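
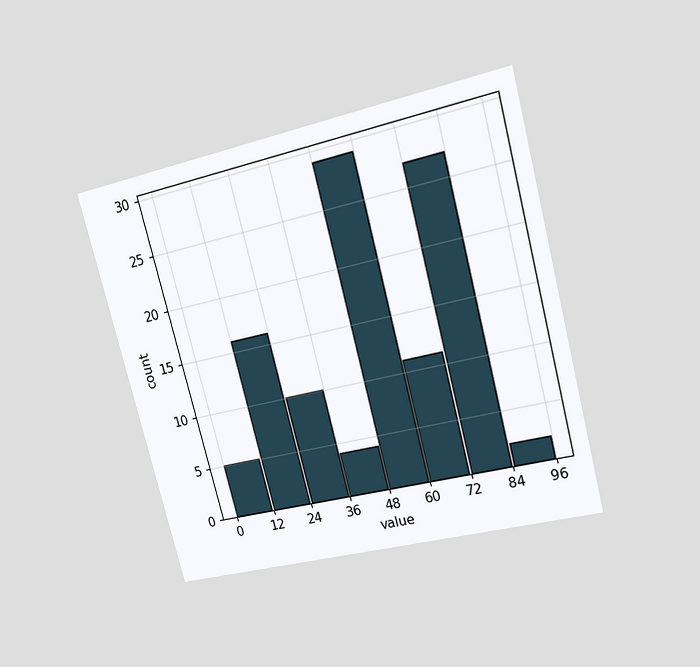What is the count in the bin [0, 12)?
The chart is tilted about 14° counter-clockwise and viewed at a slight angle. The [0, 12) bin has height 5.

5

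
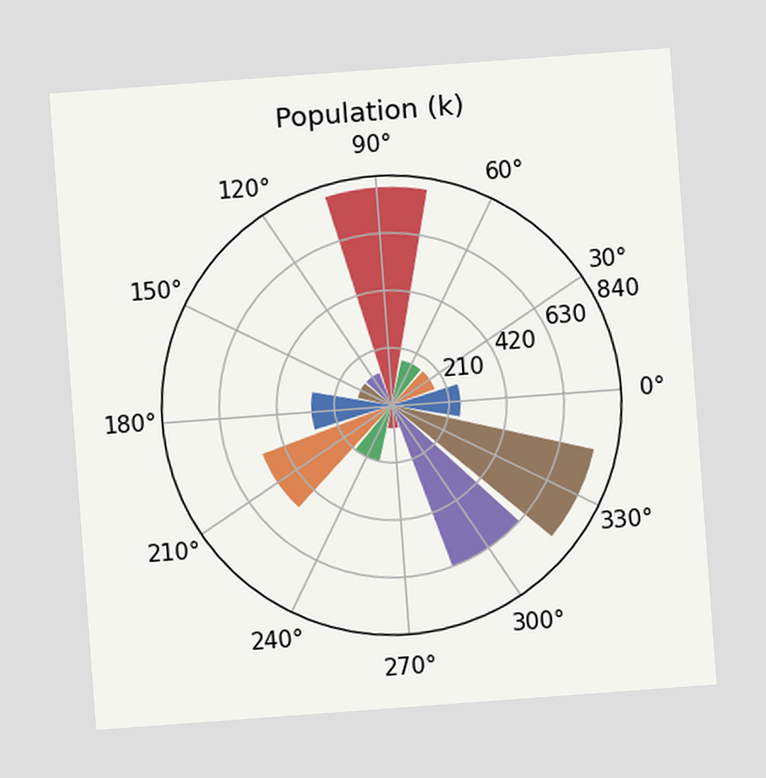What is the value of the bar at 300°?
The chart is tilted about 4° counter-clockwise. The bar at 300° reaches 630k on the radial axis.

630k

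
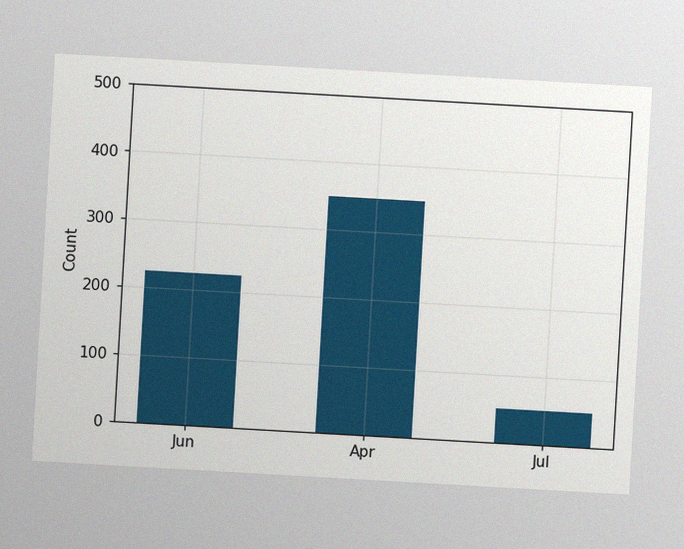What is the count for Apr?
350

The chart is tilted about 3° clockwise, with some photo noise. Reading along the chart's y-axis, the Apr bar reaches 350.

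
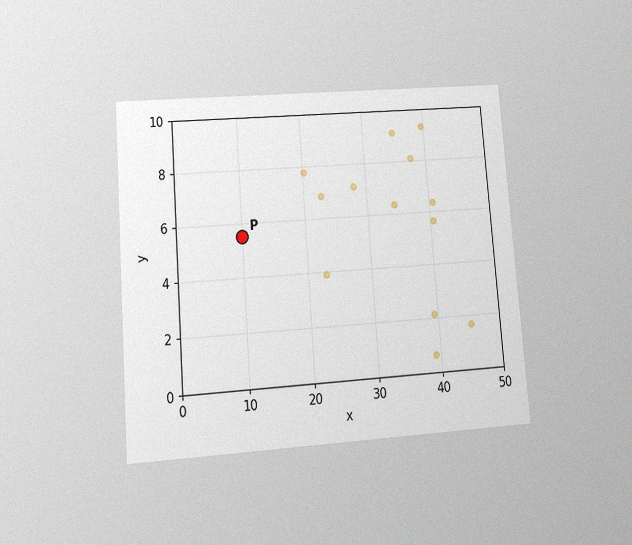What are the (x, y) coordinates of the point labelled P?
The chart is tilted about 4° counter-clockwise and viewed at a slight angle, with some photo noise. Following the gridlines from P to each axis, P sits at (10, 5.5).

(10, 5.5)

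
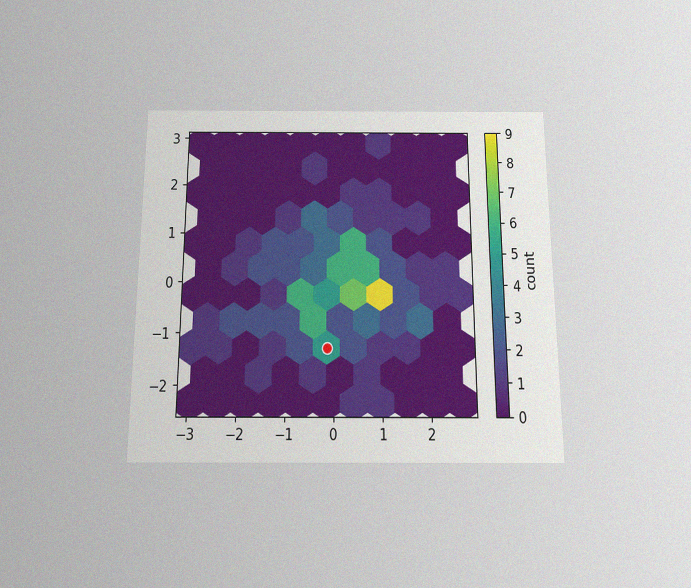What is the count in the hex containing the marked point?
5

The chart is viewed slightly from below, with some photo noise. The marked hex reads 5 on the colorbar.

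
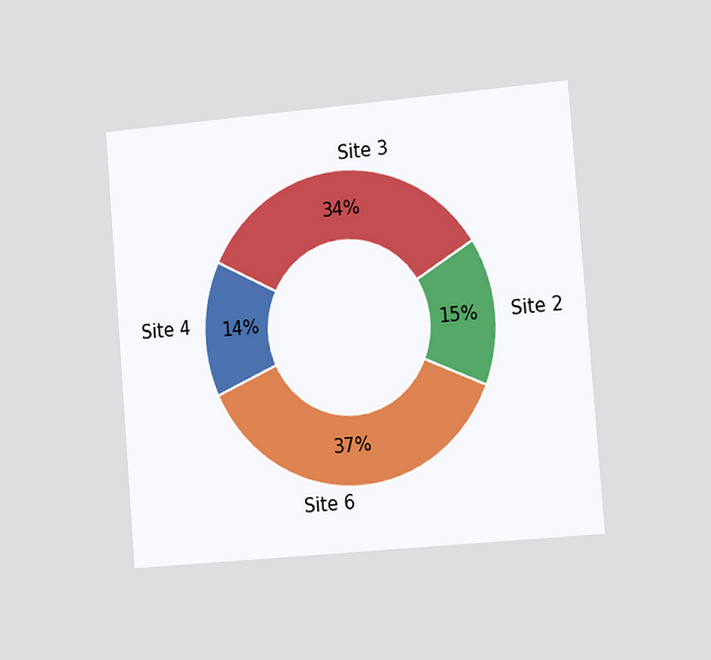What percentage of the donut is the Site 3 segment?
34%

The chart is tilted about 5° counter-clockwise and viewed slightly from the right. The Site 3 segment takes up 34% of the ring.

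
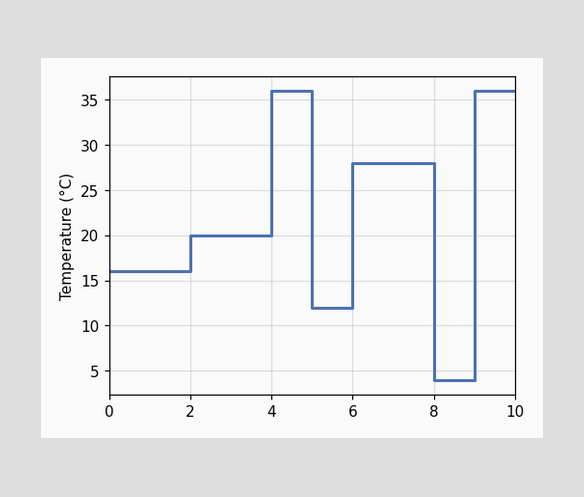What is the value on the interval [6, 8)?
28°C

On [6, 8) the step sits at 28°C.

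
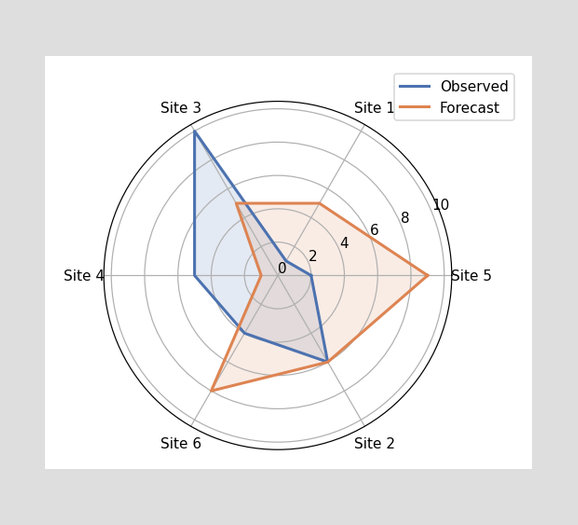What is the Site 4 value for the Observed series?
5

On the Site 4 axis, Observed reaches 5.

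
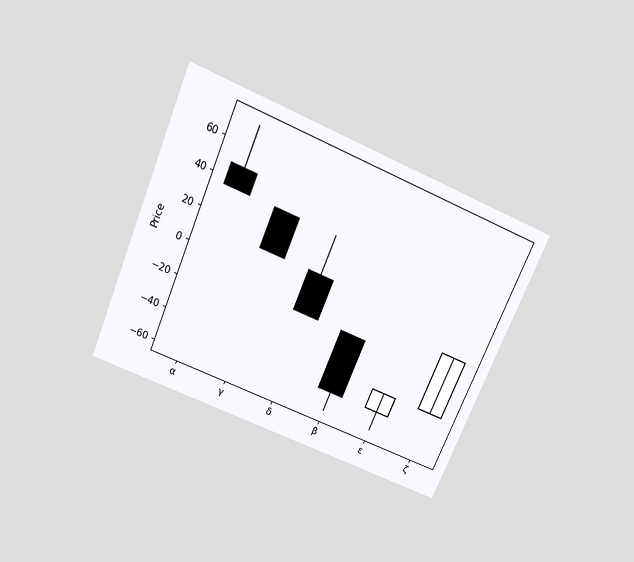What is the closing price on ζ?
The chart is tilted about 23° clockwise and viewed slightly from above. The ζ candle closes at 0.

0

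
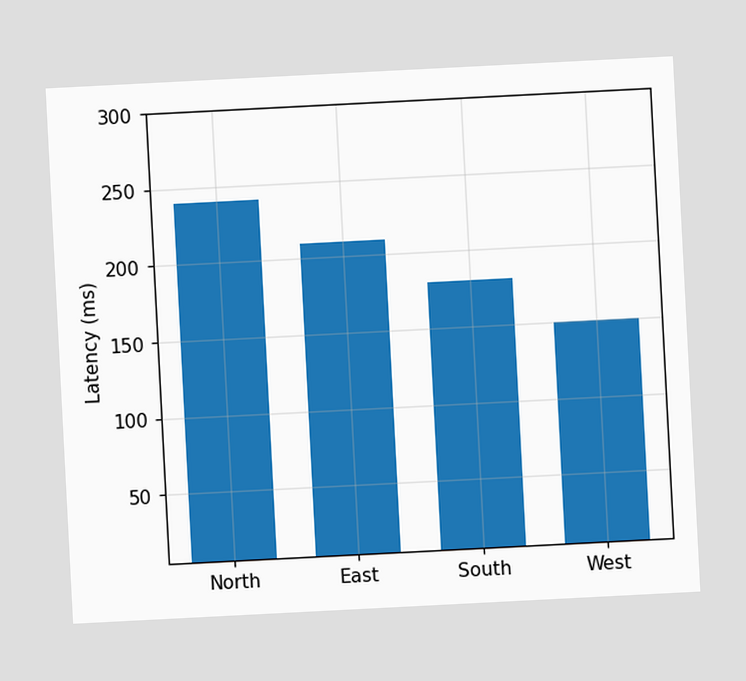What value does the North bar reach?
The chart is tilted about 3° counter-clockwise. Reading along the chart's y-axis, the North bar reaches 240ms.

240ms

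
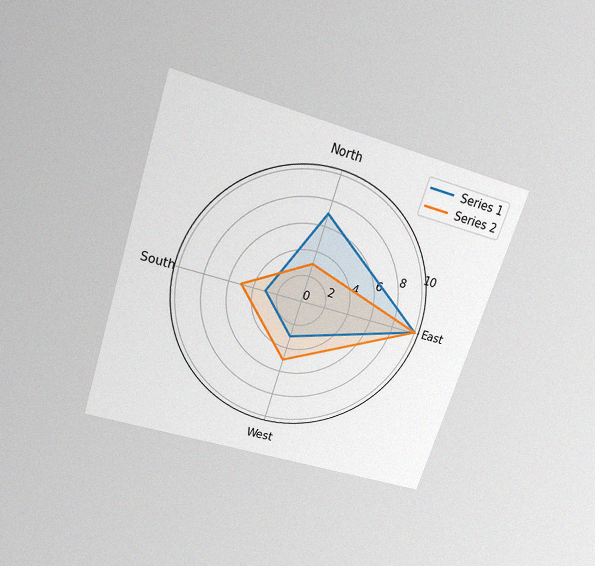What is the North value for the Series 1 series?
7

The chart is tilted about 18° clockwise and viewed slightly from above, with some photo noise. On the North axis, Series 1 reaches 7.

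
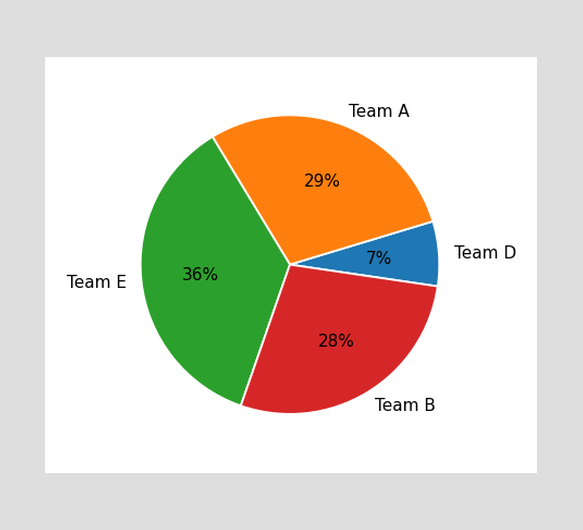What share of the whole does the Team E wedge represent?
36%

The Team E slice takes up 36% of the pie.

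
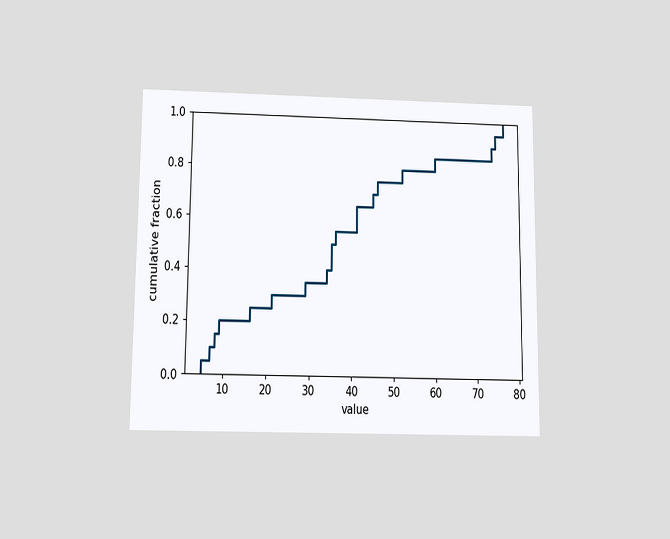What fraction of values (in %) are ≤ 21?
30%

The chart is viewed slightly from below. At x=21 the ECDF step is at 30%.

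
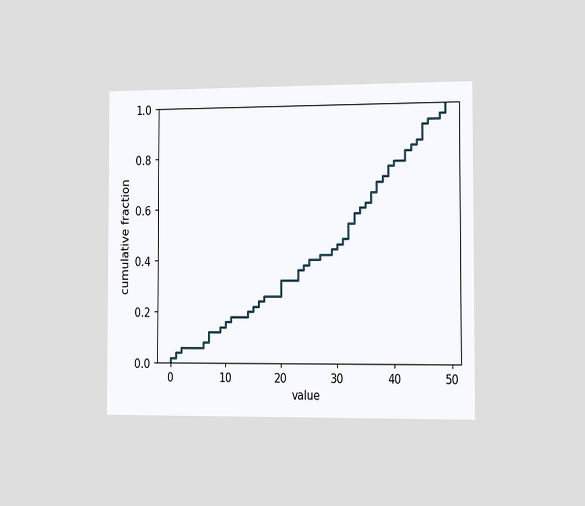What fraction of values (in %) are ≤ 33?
The chart is viewed slightly from the right. At x=33 the ECDF step is at 58%.

58%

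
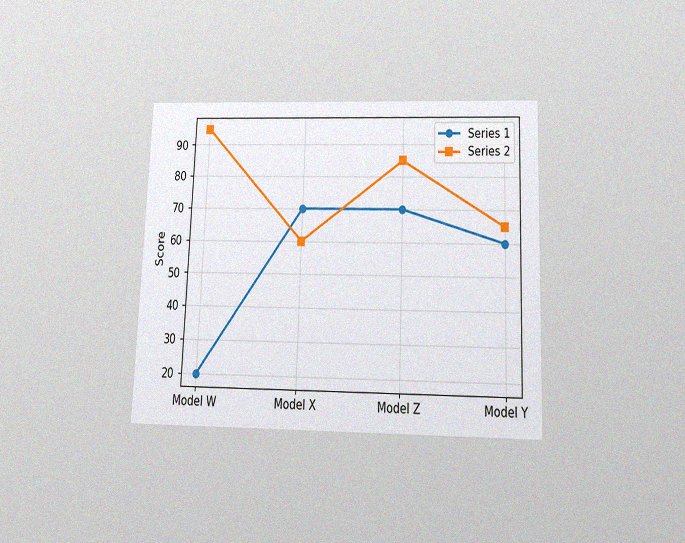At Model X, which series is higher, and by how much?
Series 1, by 10

The chart is tilted about 2° clockwise and viewed slightly from below, with some photo noise. At Model X, Series 1 sits above the other line by 10.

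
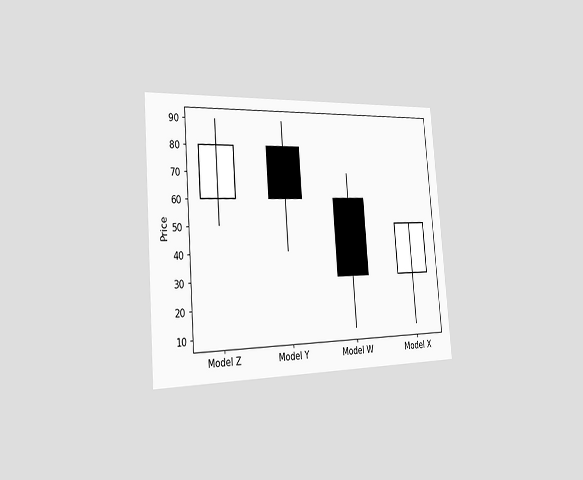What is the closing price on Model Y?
The chart is tilted about 5° counter-clockwise and viewed slightly from the left. The Model Y candle closes at 60.

60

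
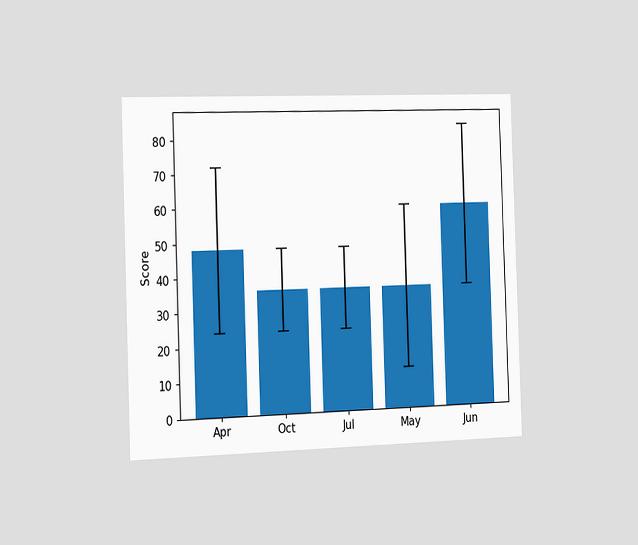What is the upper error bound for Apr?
72

The chart is viewed slightly from the left. The Apr bar's upper whisker reaches 72.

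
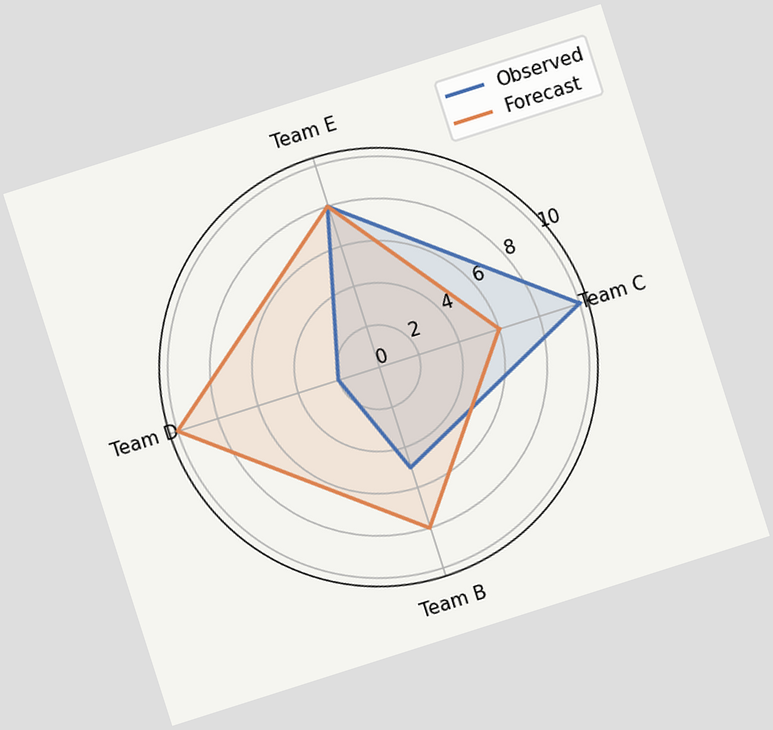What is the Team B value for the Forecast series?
The chart is tilted about 18° counter-clockwise. On the Team B axis, Forecast reaches 8.

8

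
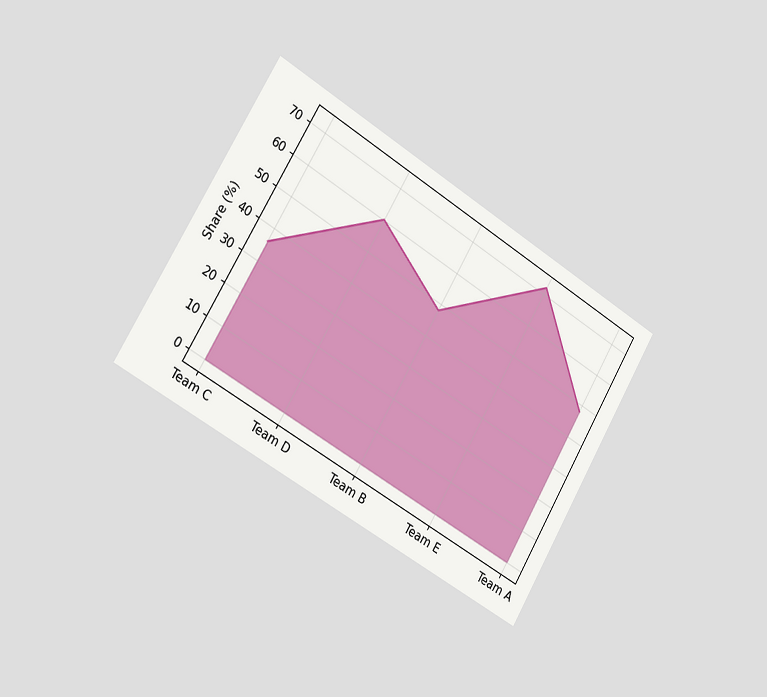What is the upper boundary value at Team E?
The chart is tilted about 31° clockwise and viewed slightly from the left. At Team E the upper boundary is at 72%.

72%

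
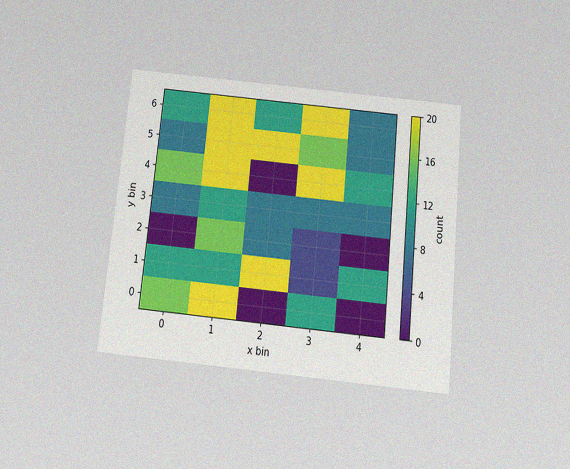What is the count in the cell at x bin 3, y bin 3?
The chart is tilted about 6° clockwise and viewed slightly from below, with some photo noise. Matching the cell (3, 3) against the colorbar gives 8.

8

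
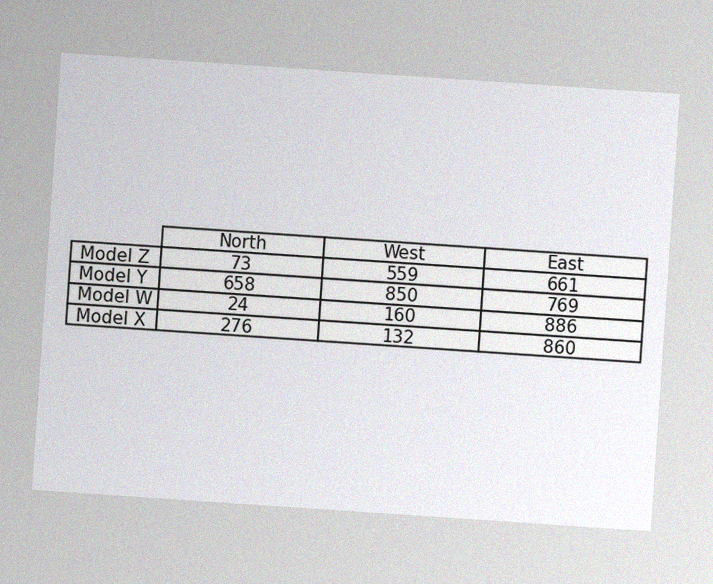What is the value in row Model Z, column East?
The chart is tilted about 4° clockwise, with some photo noise. The (Model Z, East) cell reads 661.

661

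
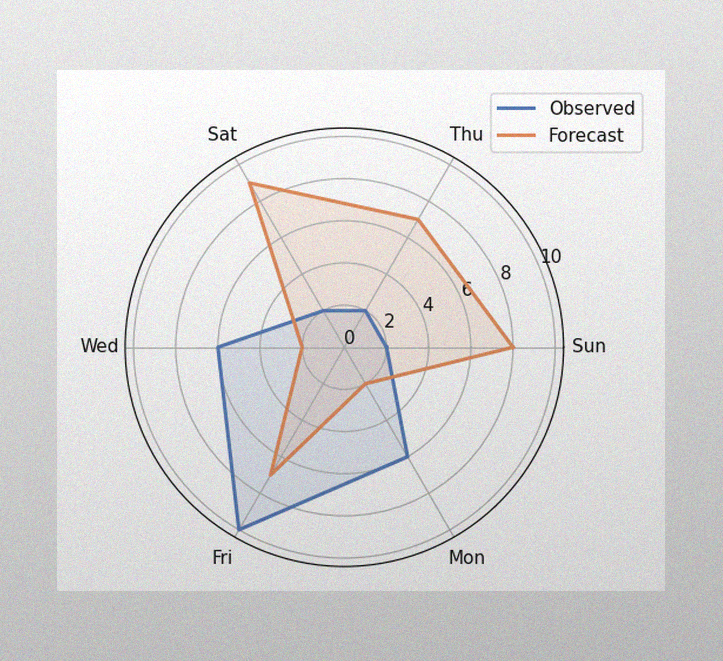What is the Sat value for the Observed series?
The image has some photo noise and uneven lighting. On the Sat axis, Observed reaches 2.

2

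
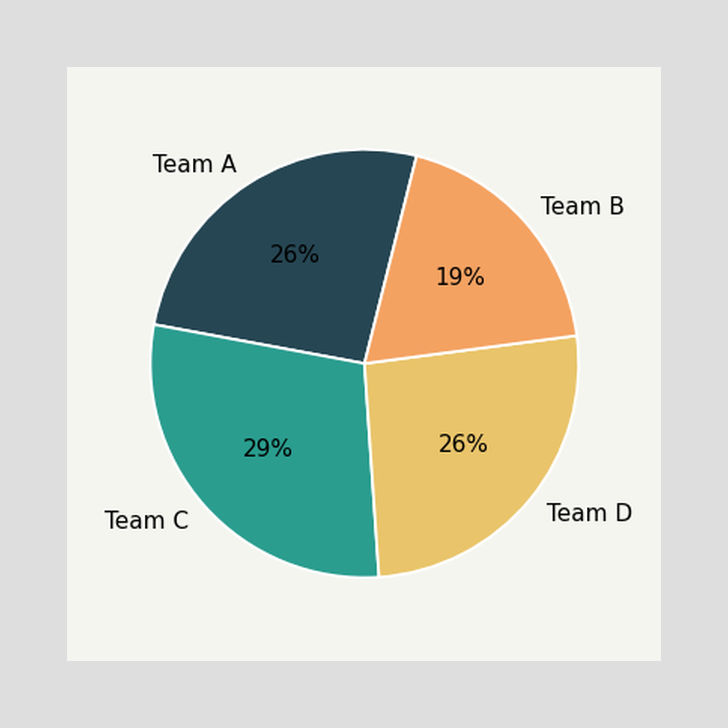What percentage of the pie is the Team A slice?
The Team A slice takes up 26% of the pie.

26%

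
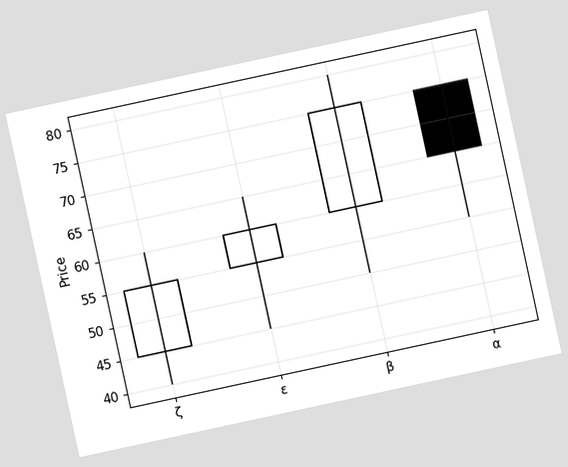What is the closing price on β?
75

The chart is tilted about 12° counter-clockwise. The β candle closes at 75.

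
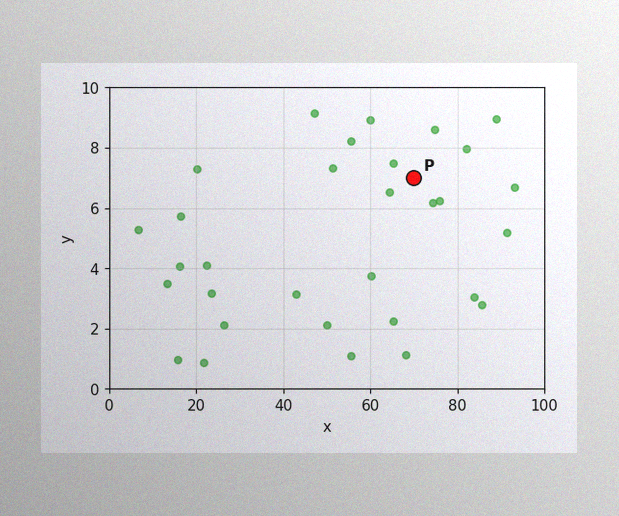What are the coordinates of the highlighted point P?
(70, 7)

The image has some photo noise and uneven lighting. Following the gridlines from P to each axis, P sits at (70, 7).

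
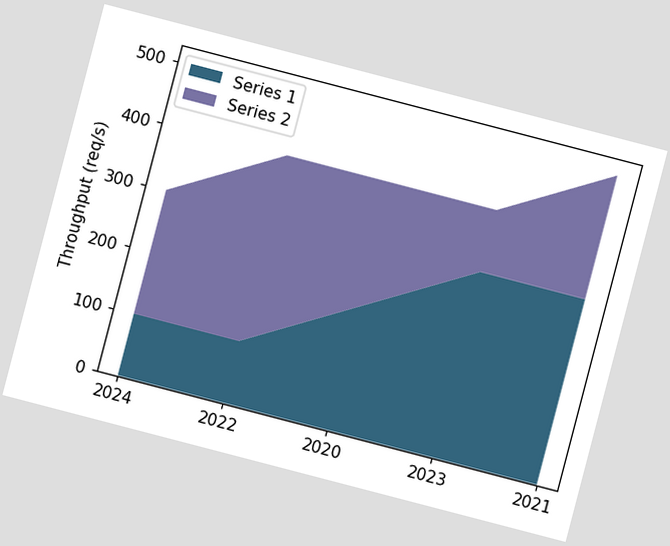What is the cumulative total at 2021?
The chart is tilted about 15° clockwise. The stacked total at 2021 reaches 500req/s.

500req/s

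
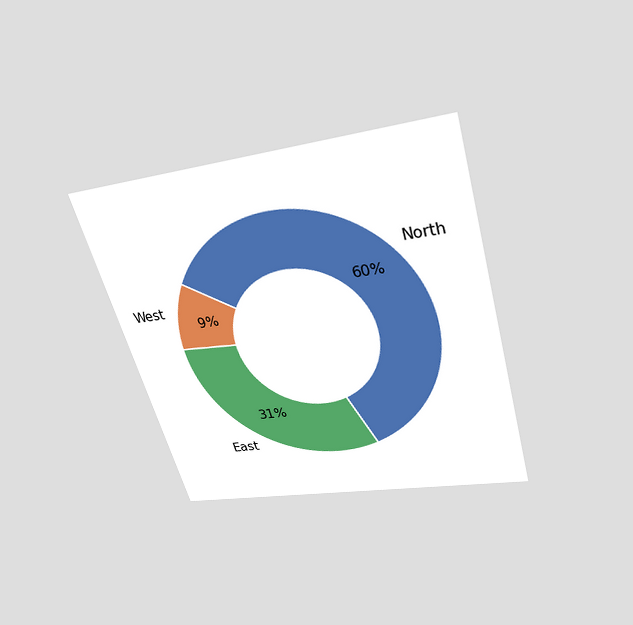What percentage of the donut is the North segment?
The chart is tilted about 16° counter-clockwise and viewed slightly from above. The North segment takes up 60% of the ring.

60%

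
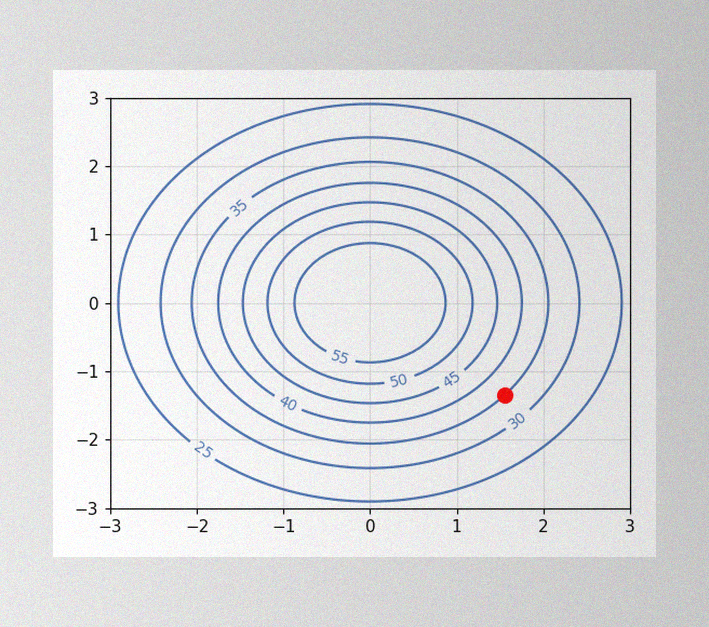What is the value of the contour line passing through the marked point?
35

The image has some photo noise and uneven lighting. The marked point sits on the contour labelled 35.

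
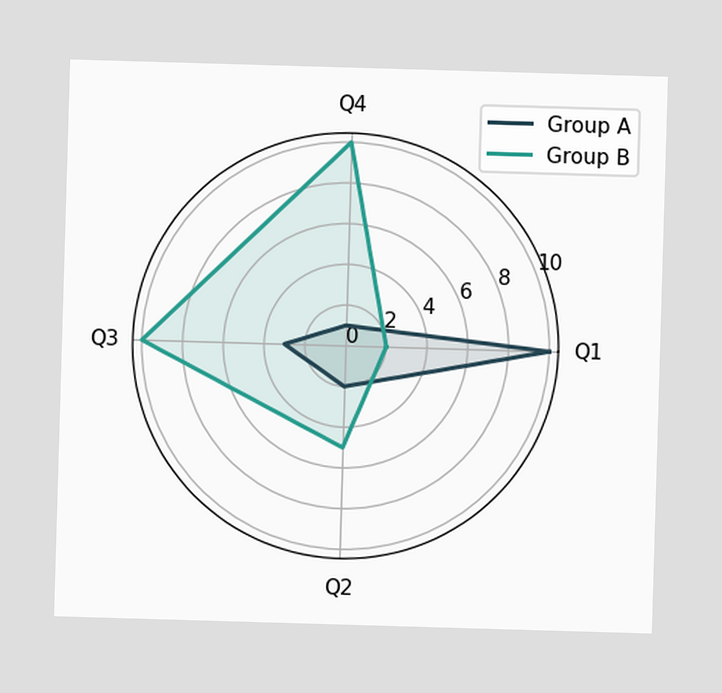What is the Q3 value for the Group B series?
10

On the Q3 axis, Group B reaches 10.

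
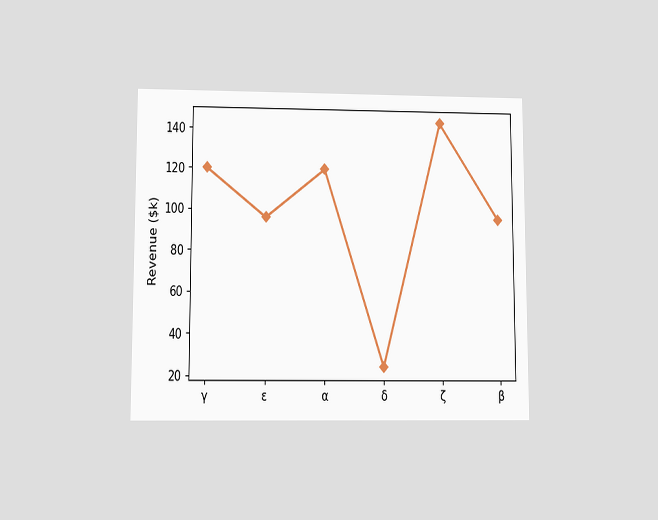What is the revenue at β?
$96k

The chart is viewed at a slight angle. At β, the line is at $96k.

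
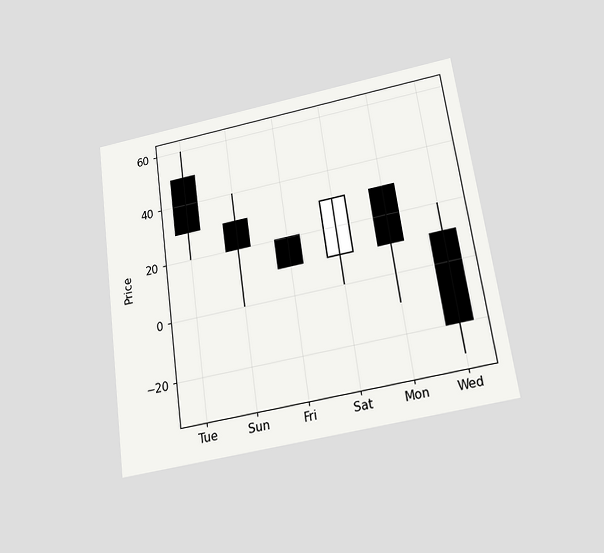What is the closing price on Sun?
The chart is tilted about 8° counter-clockwise and viewed slightly from below. The Sun candle closes at 20.

20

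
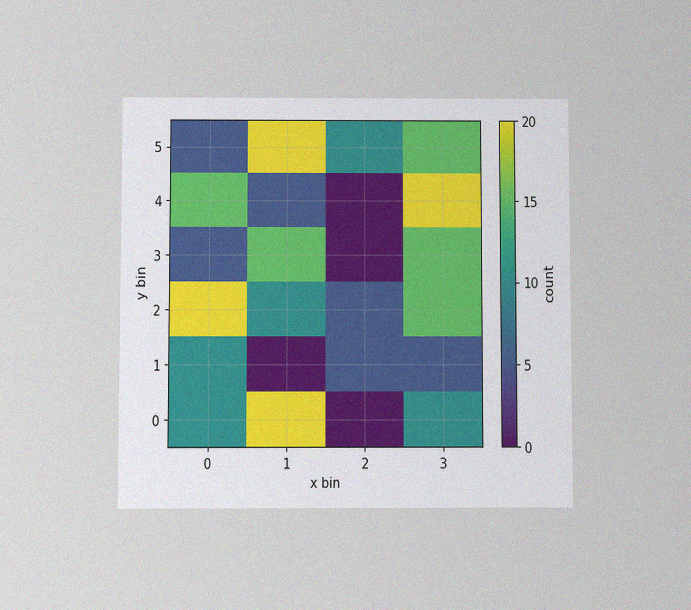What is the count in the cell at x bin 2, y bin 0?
0

The chart is viewed at a slight angle, with some photo noise. Matching the cell (2, 0) against the colorbar gives 0.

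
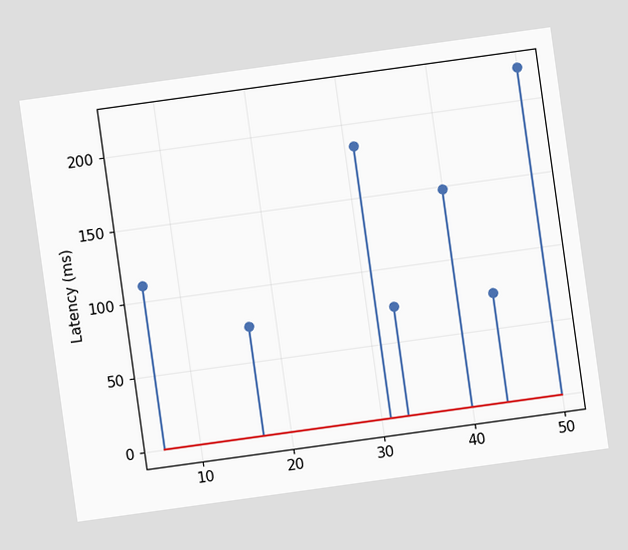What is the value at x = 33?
The chart is tilted about 8° counter-clockwise. The stem at x=33 reaches 74ms.

74ms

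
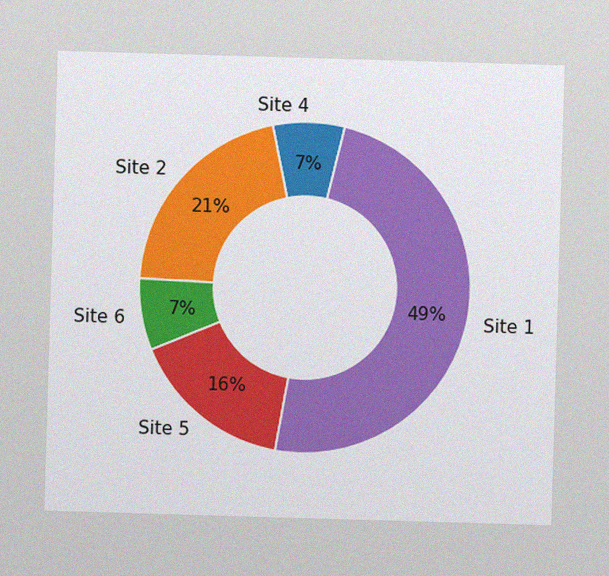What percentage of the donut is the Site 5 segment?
16%

The image has some photo noise and uneven lighting. The Site 5 segment takes up 16% of the ring.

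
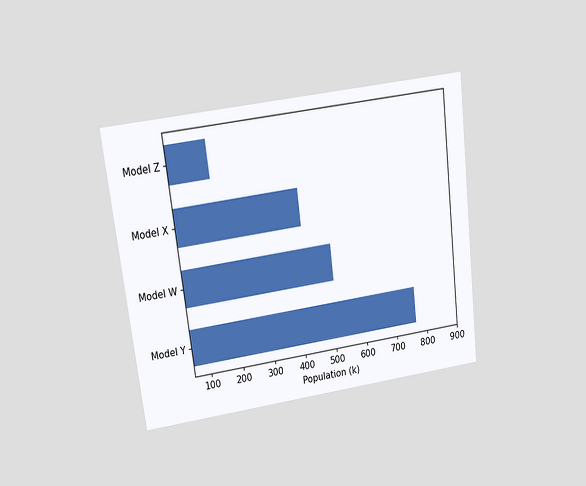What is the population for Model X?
425k

The chart is tilted about 7° counter-clockwise and viewed at a slight angle. Reading along the chart's x-axis, the Model X bar reaches 425k.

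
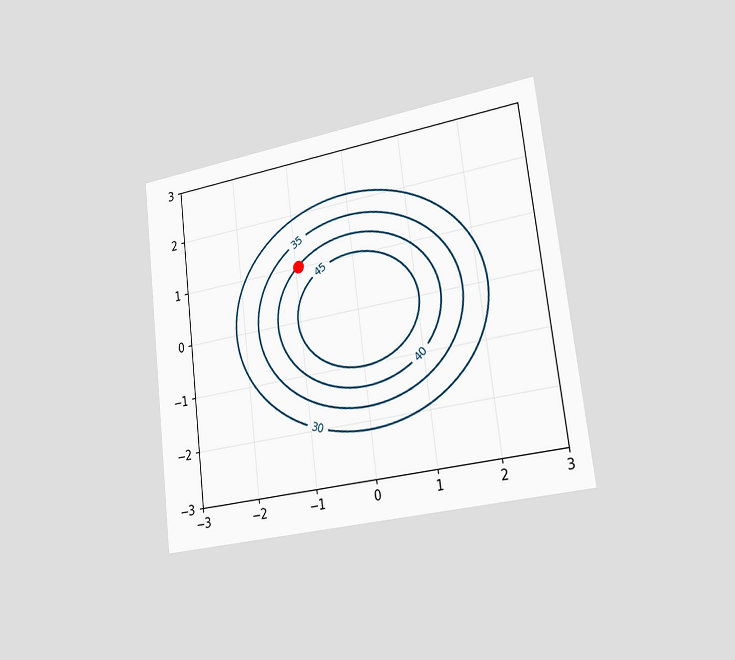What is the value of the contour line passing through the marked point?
The chart is tilted about 7° counter-clockwise and viewed slightly from the right. The marked point sits on the contour labelled 40.

40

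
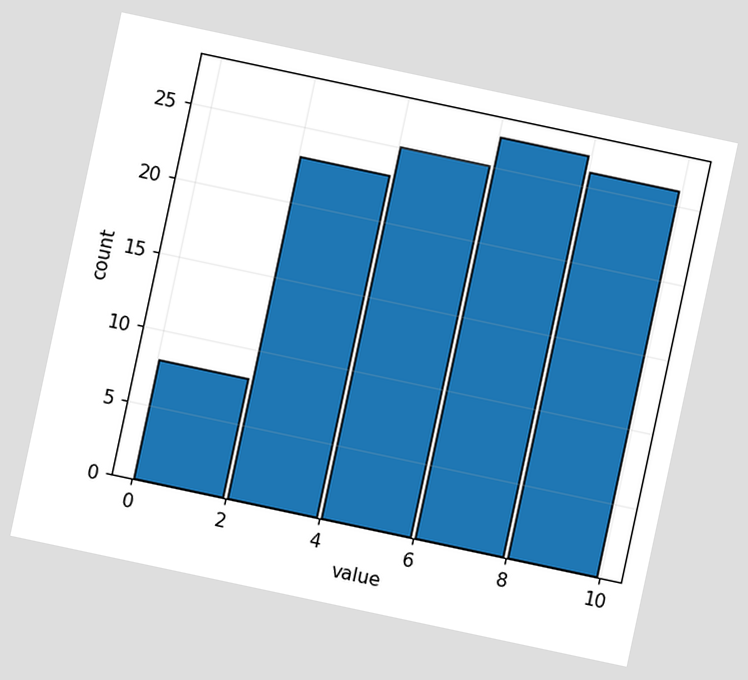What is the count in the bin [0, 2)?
8

The chart is tilted about 12° clockwise. The [0, 2) bin has height 8.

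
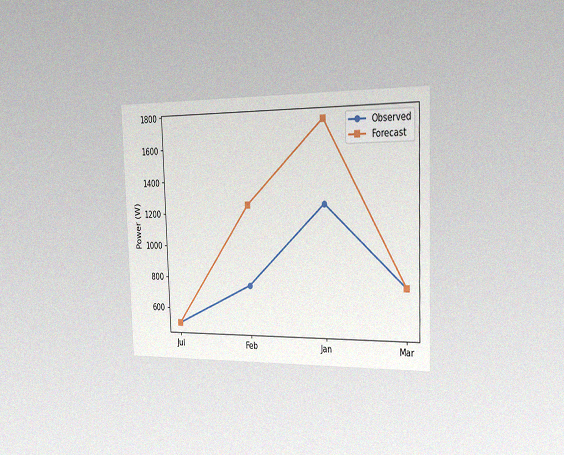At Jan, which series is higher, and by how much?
The chart is tilted about 2° counter-clockwise and viewed slightly from the right, with some photo noise. At Jan, Forecast sits above the other line by 500W.

Forecast, by 500W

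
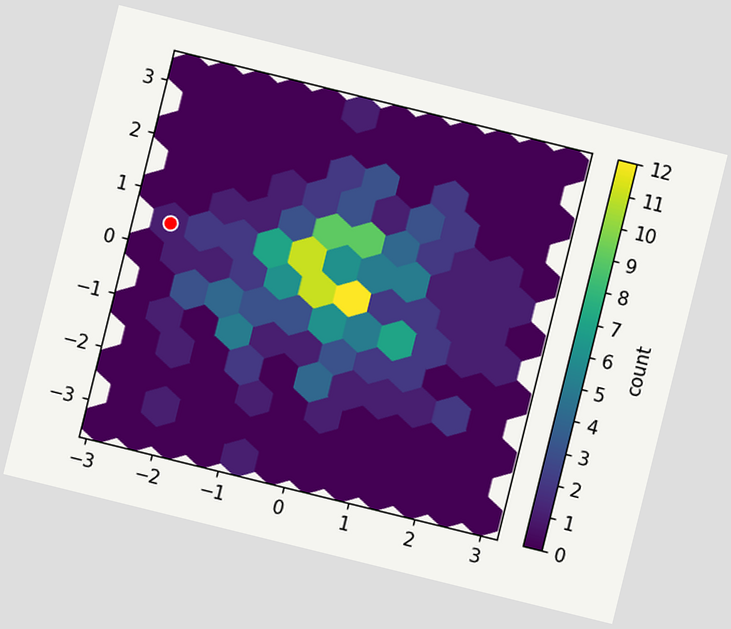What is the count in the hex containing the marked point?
The chart is tilted about 14° clockwise. The marked hex reads 1 on the colorbar.

1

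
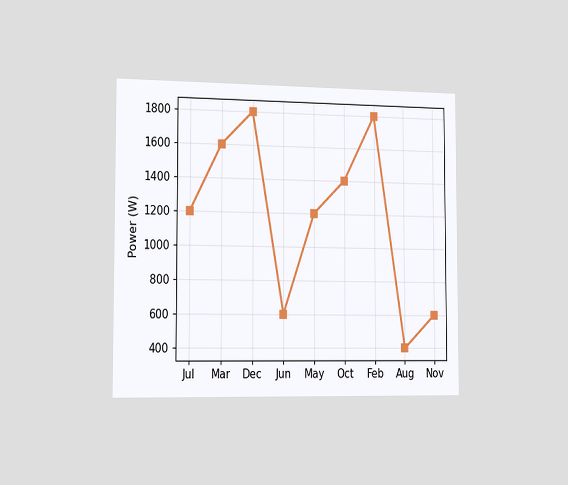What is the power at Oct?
1400W

The chart is viewed slightly from the left. At Oct, the line is at 1400W.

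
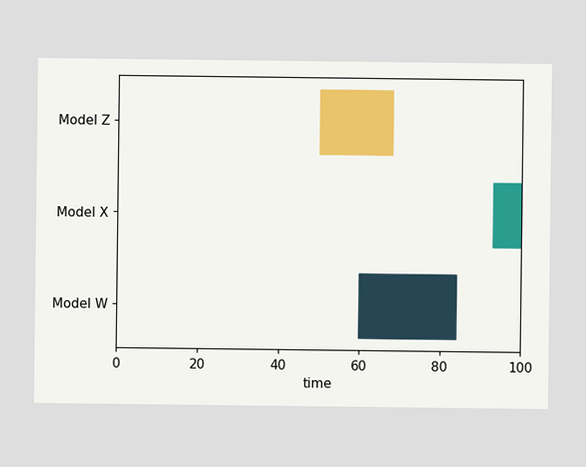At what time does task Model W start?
60

The Model W bar begins at t=60.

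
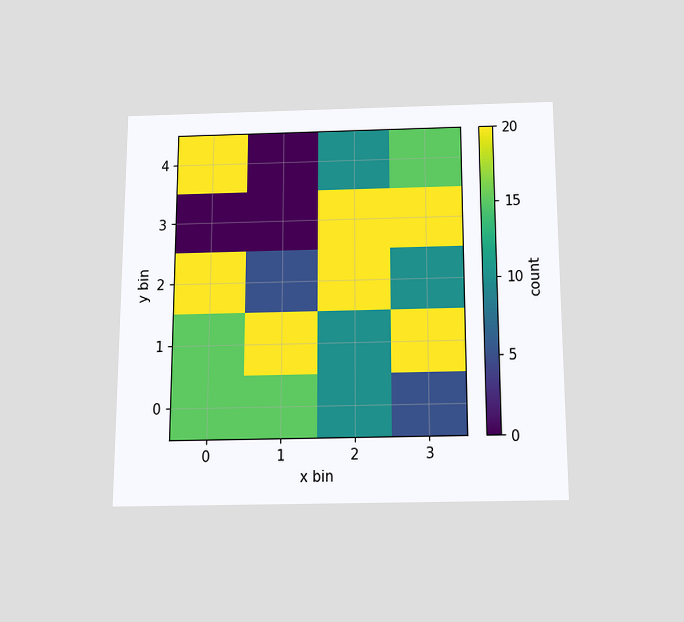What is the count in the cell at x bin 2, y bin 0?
The chart is viewed slightly from below. Matching the cell (2, 0) against the colorbar gives 10.

10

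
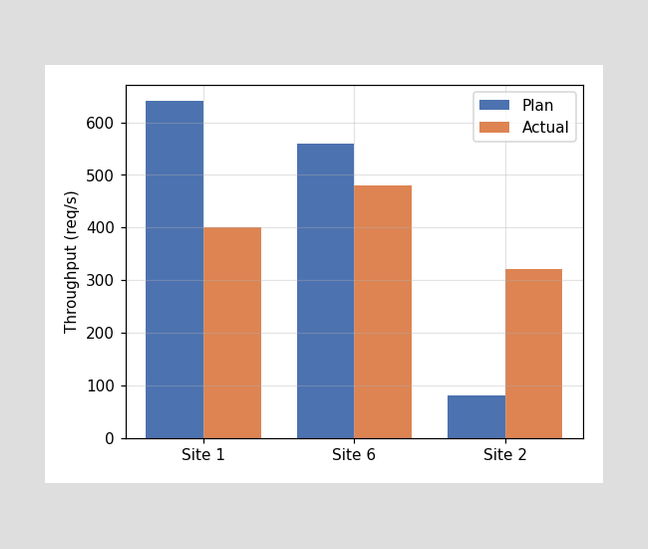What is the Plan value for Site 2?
80req/s

The Plan bar at Site 2 reaches 80req/s on the y-axis.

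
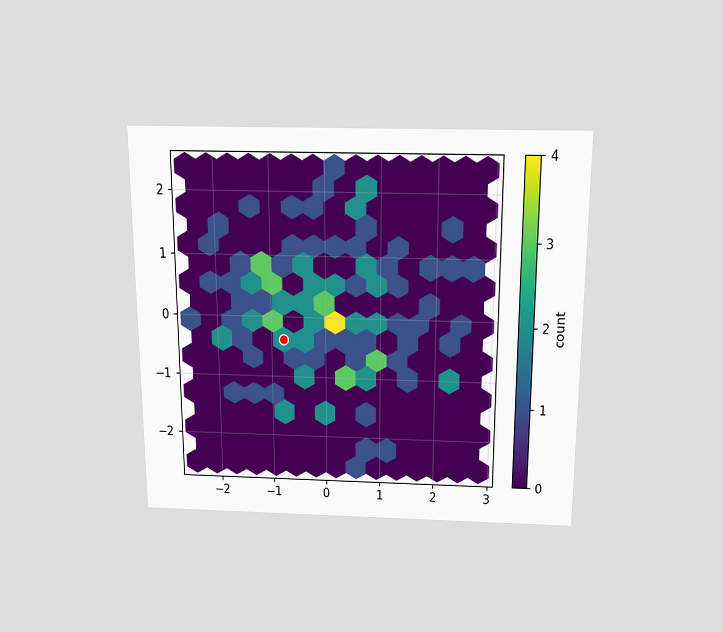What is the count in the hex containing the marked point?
The chart is viewed slightly from above. The marked hex reads 2 on the colorbar.

2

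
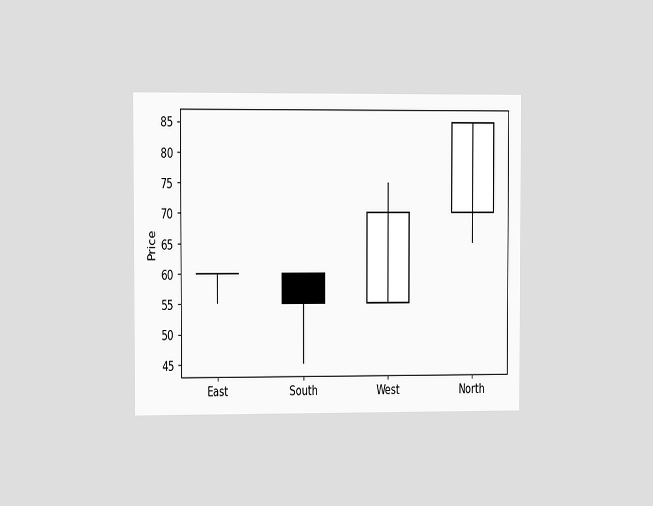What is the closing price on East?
The chart is viewed slightly from the left. The East candle closes at 60.

60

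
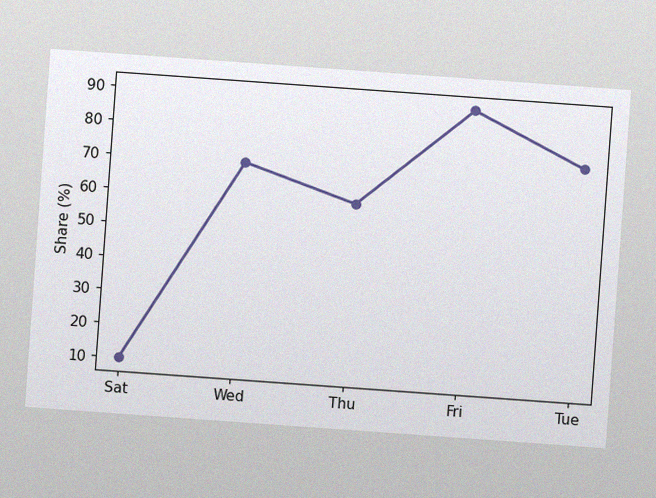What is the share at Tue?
75%

The chart is tilted about 4° clockwise, with some photo noise. At Tue, the line is at 75%.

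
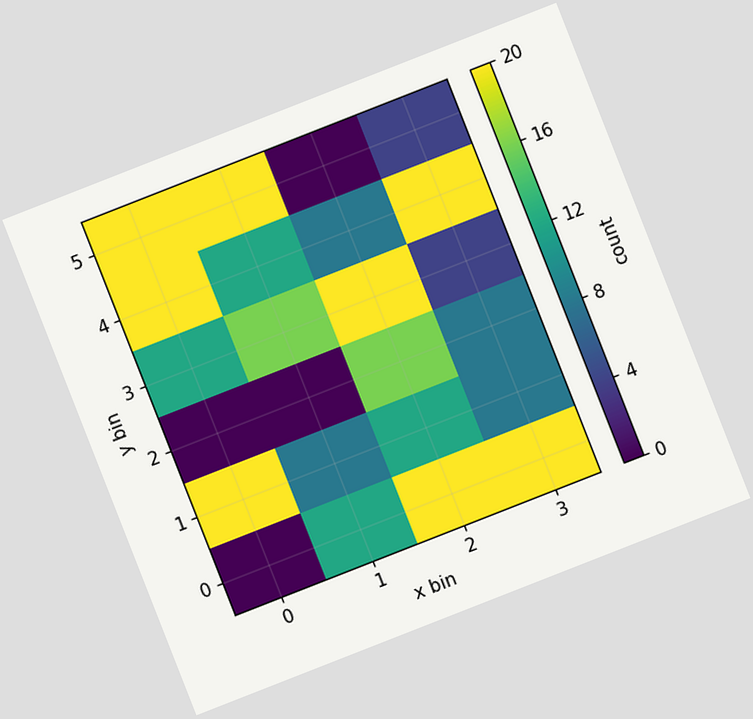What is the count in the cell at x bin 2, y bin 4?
8

The chart is tilted about 21° counter-clockwise. Matching the cell (2, 4) against the colorbar gives 8.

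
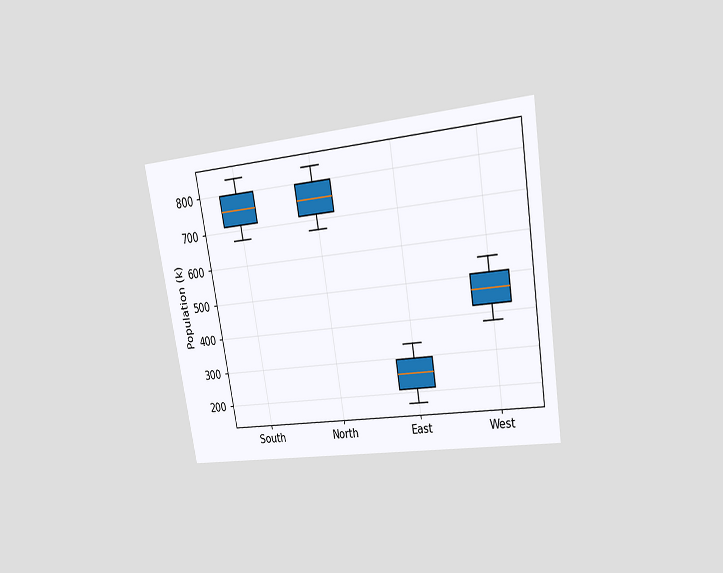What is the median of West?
The chart is tilted about 9° counter-clockwise and viewed at a slight angle. The median line in the West box sits at 462k.

462k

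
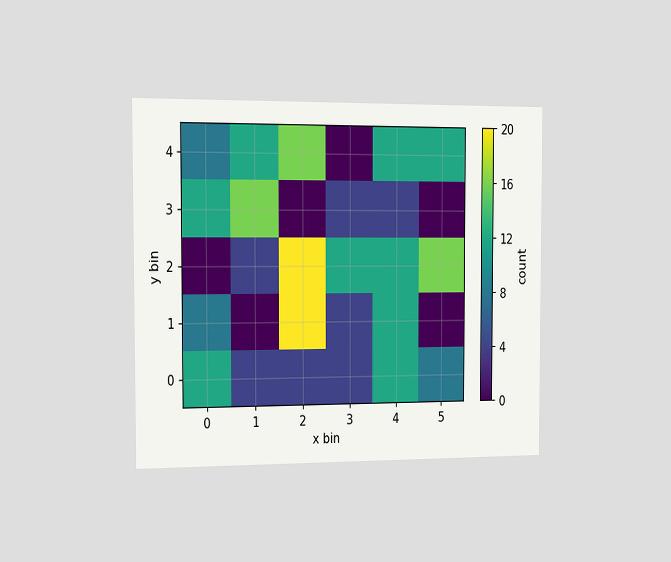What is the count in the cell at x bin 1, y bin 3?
16

The chart is viewed slightly from the left. Matching the cell (1, 3) against the colorbar gives 16.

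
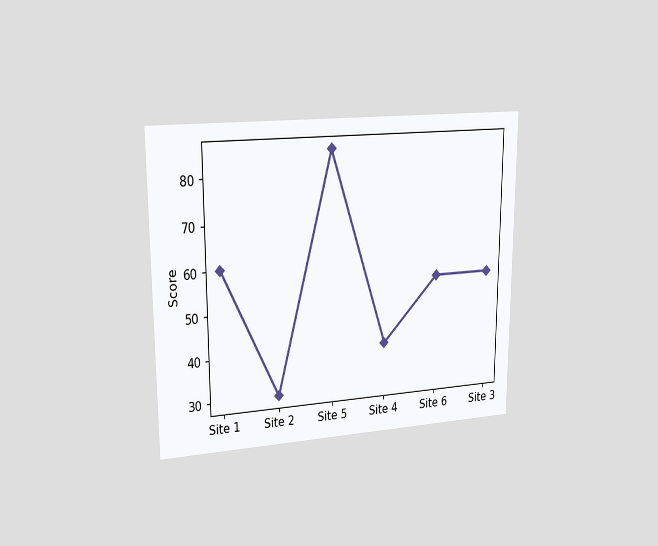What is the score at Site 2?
The chart is viewed at a slight angle. At Site 2, the line is at 30.

30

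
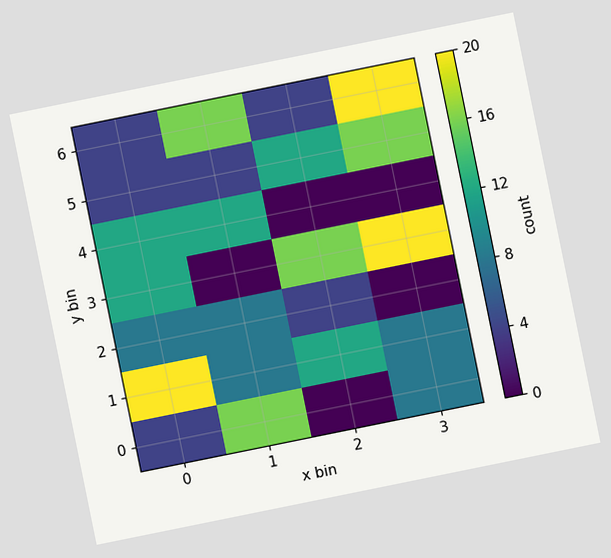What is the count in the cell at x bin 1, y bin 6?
16

The chart is tilted about 11° counter-clockwise. Matching the cell (1, 6) against the colorbar gives 16.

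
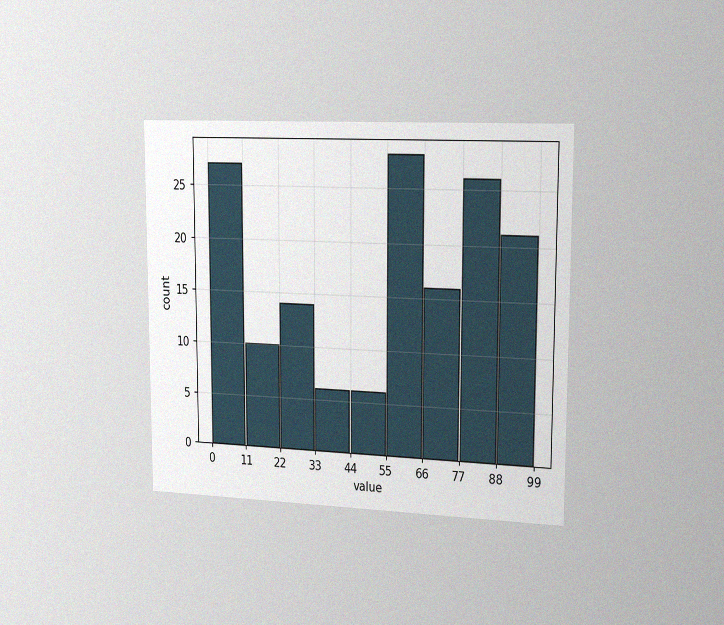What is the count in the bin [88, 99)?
The chart is viewed slightly from the right, with some photo noise. The [88, 99) bin has height 21.

21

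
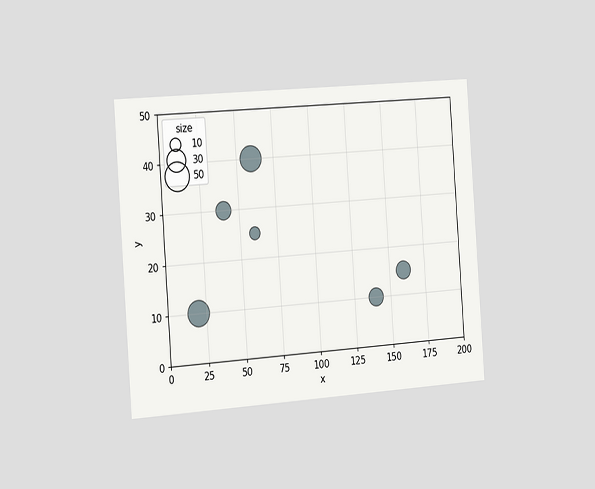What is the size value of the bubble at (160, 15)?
The chart is tilted about 4° counter-clockwise and viewed slightly from the left. Matching the bubble at (160, 15) against the size legend gives 20.

20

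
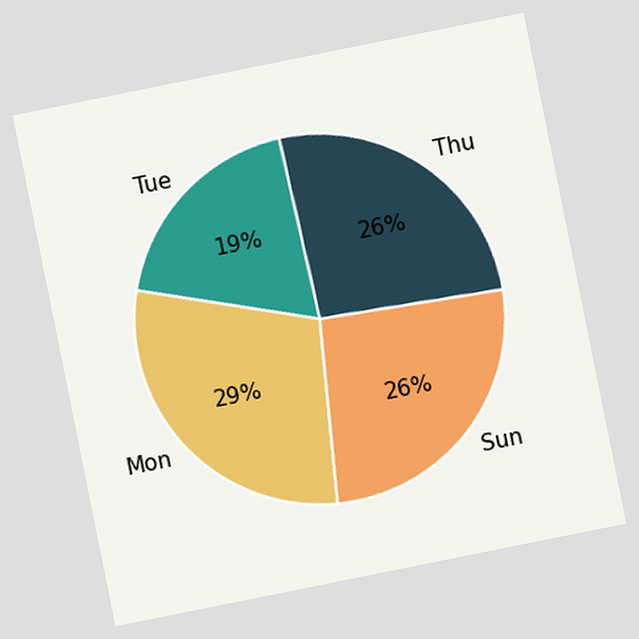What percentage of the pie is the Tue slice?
The chart is tilted about 11° counter-clockwise. The Tue slice takes up 19% of the pie.

19%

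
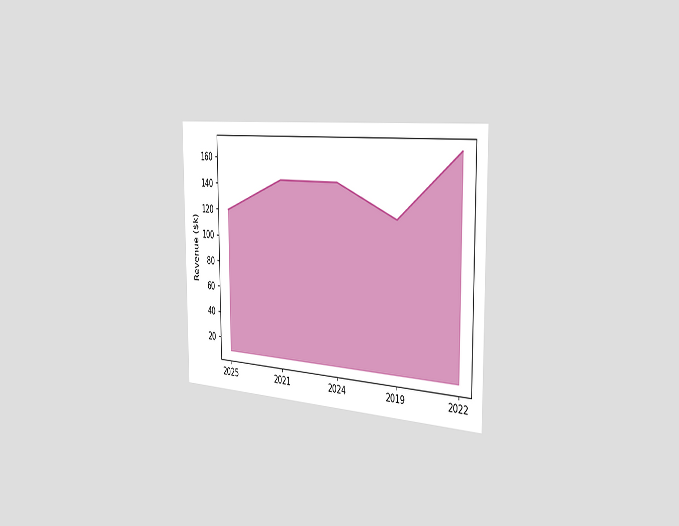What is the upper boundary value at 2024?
$144k

The chart is viewed slightly from the right. At 2024 the upper boundary is at $144k.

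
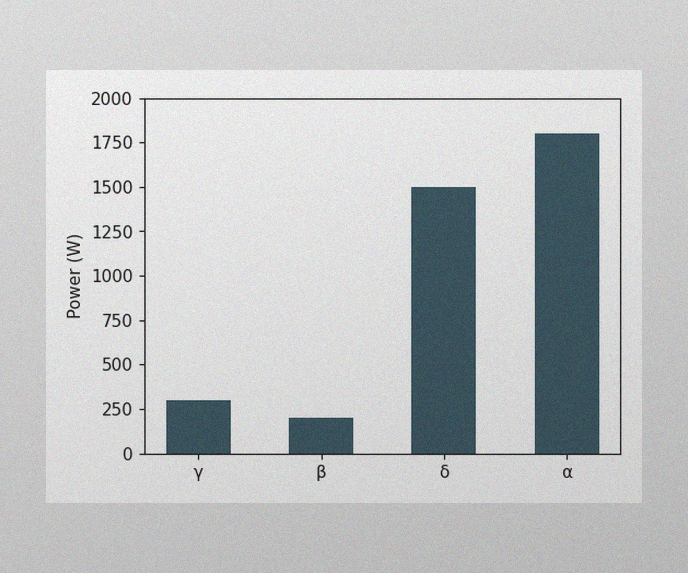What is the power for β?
The image has some photo noise and uneven lighting. Reading along the chart's y-axis, the β bar reaches 200W.

200W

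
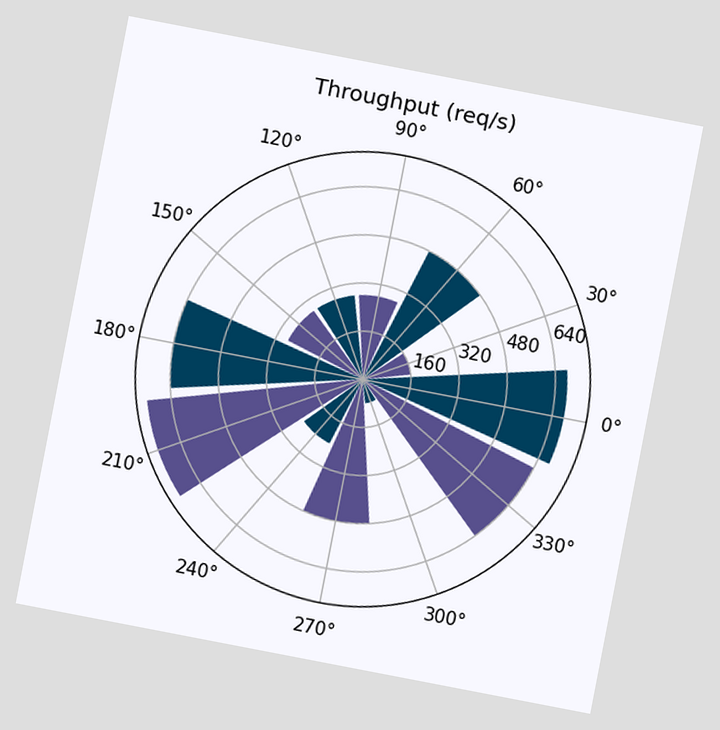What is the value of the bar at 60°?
480req/s

The chart is tilted about 11° clockwise. The bar at 60° reaches 480req/s on the radial axis.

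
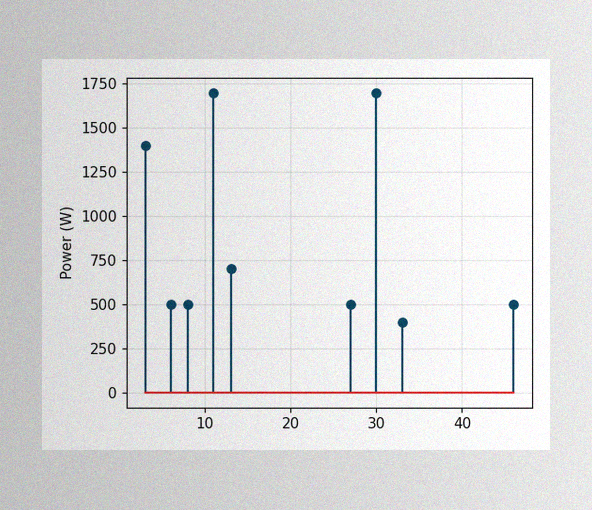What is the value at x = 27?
The image has some photo noise and uneven lighting. The stem at x=27 reaches 500W.

500W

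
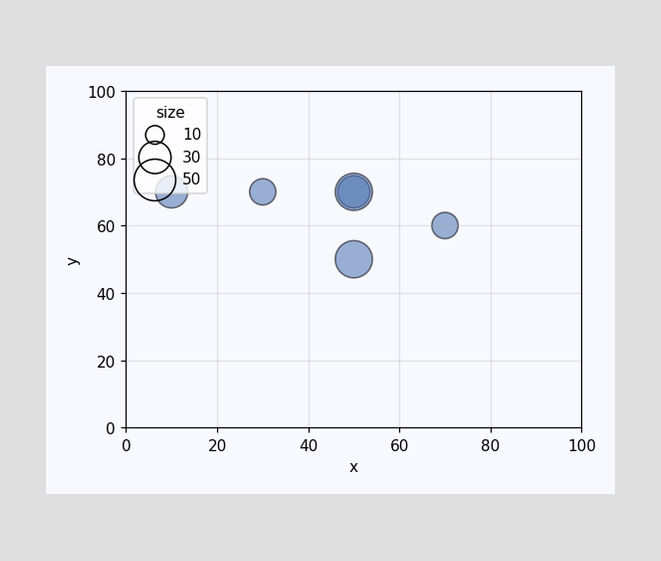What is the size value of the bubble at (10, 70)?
30

Matching the bubble at (10, 70) against the size legend gives 30.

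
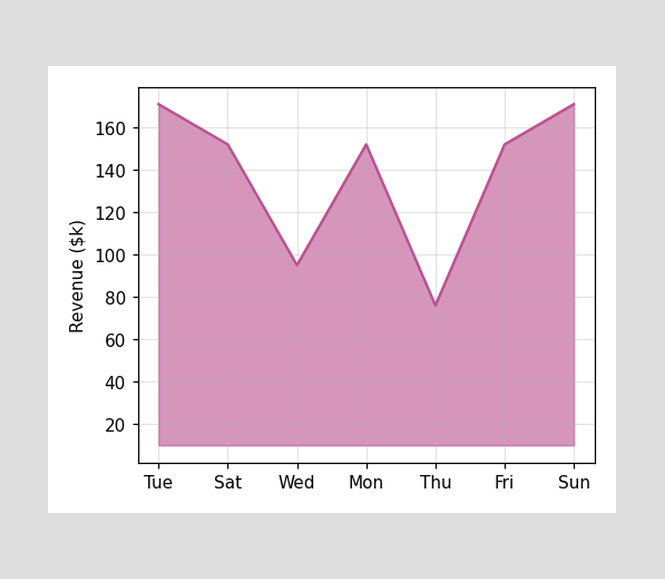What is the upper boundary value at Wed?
At Wed the upper boundary is at $95k.

$95k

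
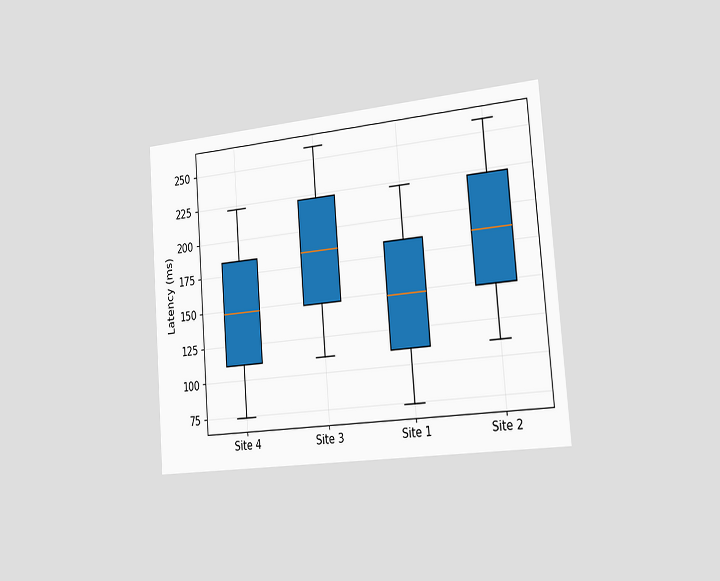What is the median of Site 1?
148ms

The chart is tilted about 5° counter-clockwise and viewed slightly from the right. The median line in the Site 1 box sits at 148ms.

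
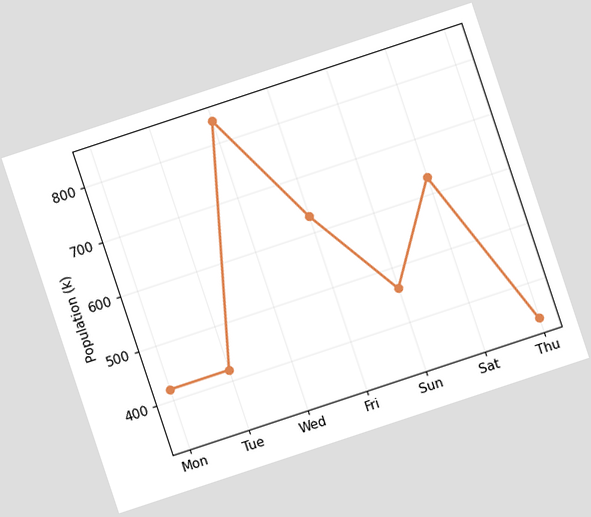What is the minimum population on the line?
336k

The chart is tilted about 18° counter-clockwise. The lowest point is at Thu, and reading across to the y-axis gives 336k.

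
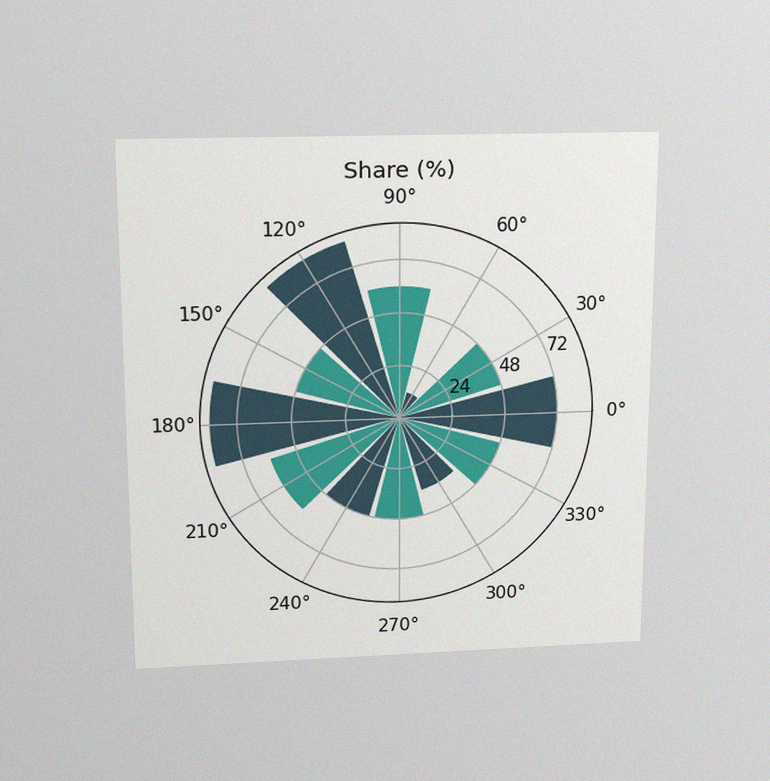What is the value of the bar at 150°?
The chart is viewed slightly from above, with some photo noise. The bar at 150° reaches 48% on the radial axis.

48%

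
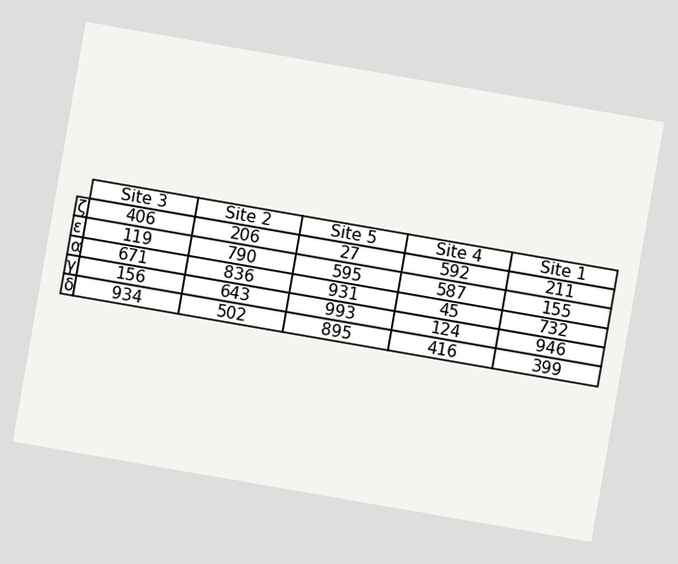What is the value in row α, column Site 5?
The chart is tilted about 10° clockwise. The (α, Site 5) cell reads 931.

931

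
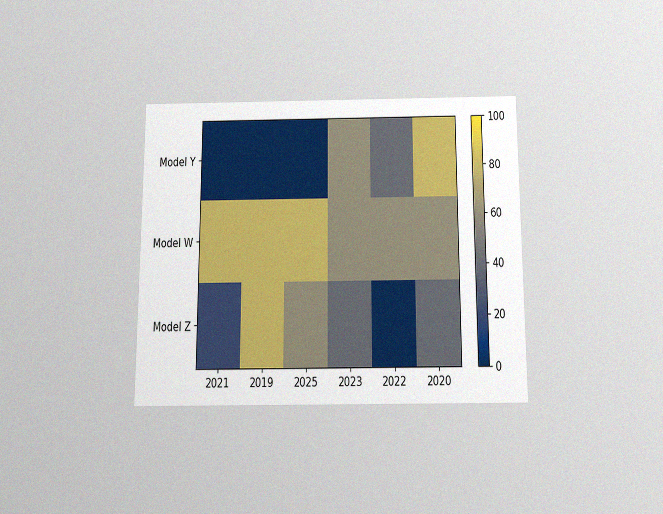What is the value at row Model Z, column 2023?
40

The chart is viewed slightly from below, with some photo noise. Matching cell (Model Z, 2023) against the colorbar gives 40.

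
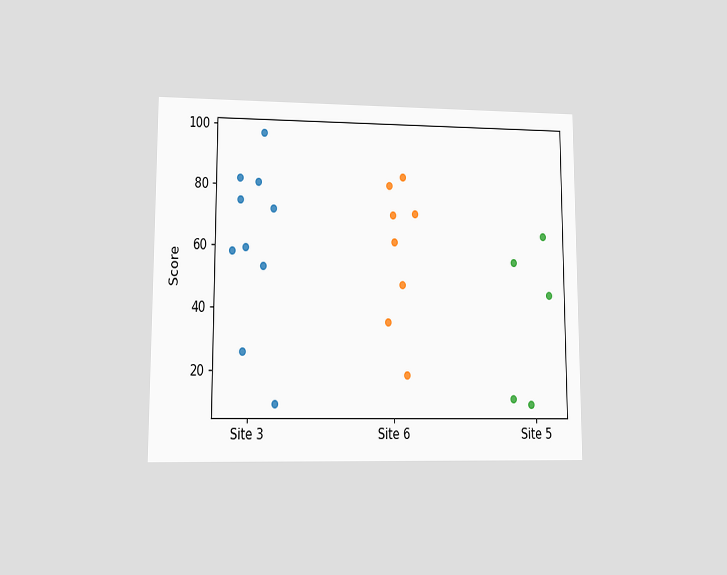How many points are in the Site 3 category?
The chart is viewed at a slight angle. Counting the markers in the Site 3 column gives 10.

10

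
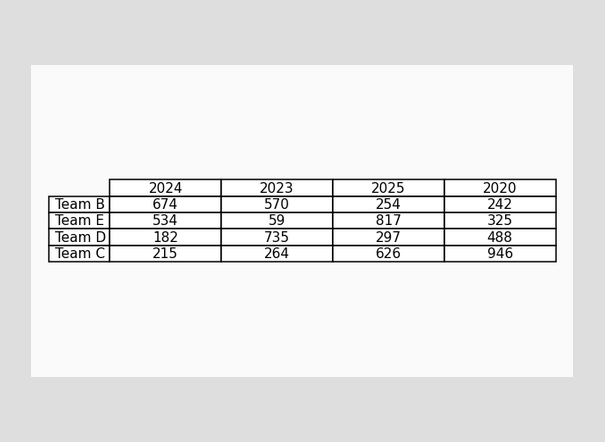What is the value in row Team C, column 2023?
264

The (Team C, 2023) cell reads 264.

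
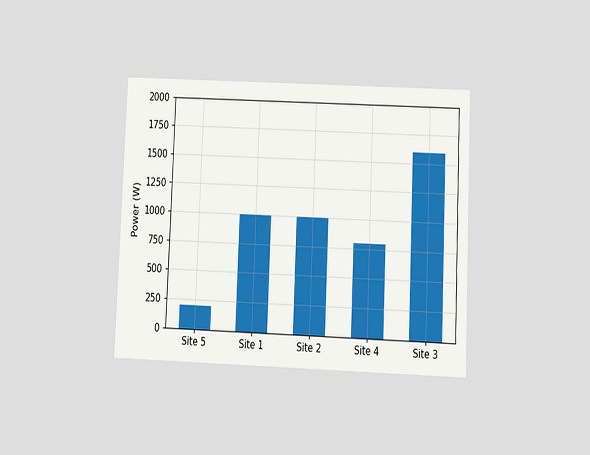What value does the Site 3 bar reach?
1600W

The chart is tilted about 2° clockwise and viewed slightly from below. Reading along the chart's y-axis, the Site 3 bar reaches 1600W.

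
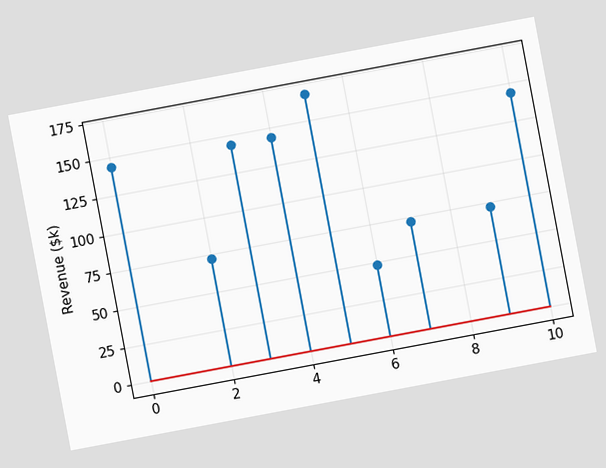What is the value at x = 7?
The chart is tilted about 11° counter-clockwise. The stem at x=7 reaches $72k.

$72k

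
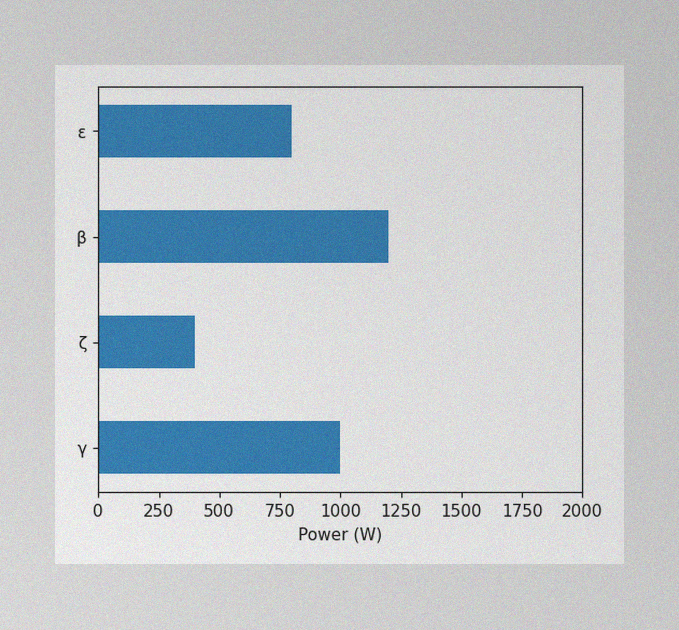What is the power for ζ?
400W

The image has some photo noise and uneven lighting. Reading along the chart's x-axis, the ζ bar reaches 400W.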